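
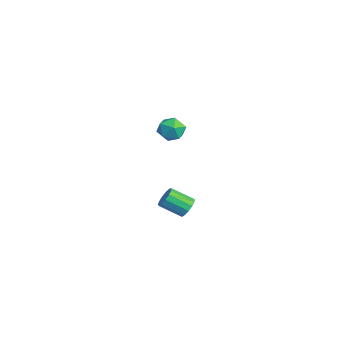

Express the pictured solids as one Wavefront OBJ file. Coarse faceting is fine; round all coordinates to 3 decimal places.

v 4.069 0.886 3.173
v 4.419 0.411 2.603
v 3.081 0.009 3.297
v 3.431 -0.466 2.727
v 3.785 -0.378 3.462
v 4.396 0.164 3.385
v 3.104 0.256 2.515
v 3.715 0.798 2.438
v 3.822 0.021 2.197
v 4.244 -0.37 2.781
v 3.256 0.79 3.119
v 3.678 0.399 3.703
v 1.741 1.667 -4.255
v 1.946 1.957 -3.699
v 1.484 0.843 -2.948
v 1.279 0.553 -3.505
v 1.594 2.067 -3.751
v 1.133 0.953 -3.001
v 1.289 2.05 -3.964
v 0.828 0.936 -3.213
v 1.128 1.912 -4.269
v 0.666 0.798 -3.518
v 1.161 1.695 -4.569
v 0.7 0.582 -3.819
v 1.378 1.47 -4.77
v 0.917 0.356 -4.02
v 1.71 1.307 -4.808
v 1.249 0.193 -4.057
v 2.052 1.259 -4.67
v 1.591 0.145 -3.919
v 2.295 1.34 -4.4
v 1.834 0.226 -3.65
v 2.362 1.524 -4.084
v 1.901 0.411 -3.334
v 2.232 1.755 -3.823
v 1.77 0.641 -3.073
f 1 12 6
f 1 6 2
f 1 2 8
f 1 8 11
f 1 11 12
f 2 6 10
f 6 12 5
f 12 11 3
f 11 8 7
f 8 2 9
f 4 10 5
f 4 5 3
f 4 3 7
f 4 7 9
f 4 9 10
f 5 10 6
f 3 5 12
f 7 3 11
f 9 7 8
f 10 9 2
f 14 13 17
f 14 17 15
f 15 17 18
f 15 18 16
f 17 13 19
f 17 19 18
f 18 19 20
f 18 20 16
f 19 13 21
f 19 21 20
f 20 21 22
f 20 22 16
f 21 13 23
f 21 23 22
f 22 23 24
f 22 24 16
f 23 13 25
f 23 25 24
f 24 25 26
f 24 26 16
f 25 13 27
f 25 27 26
f 26 27 28
f 26 28 16
f 27 13 29
f 27 29 28
f 28 29 30
f 28 30 16
f 29 13 31
f 29 31 30
f 30 31 32
f 30 32 16
f 31 13 33
f 31 33 32
f 32 33 34
f 32 34 16
f 33 13 35
f 33 35 34
f 34 35 36
f 34 36 16
f 35 13 14
f 35 14 36
f 36 14 15
f 36 15 16



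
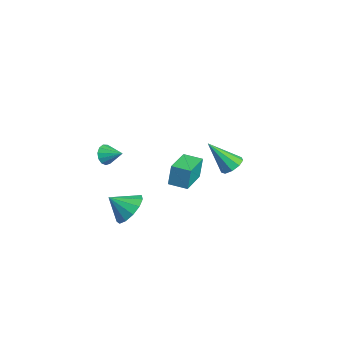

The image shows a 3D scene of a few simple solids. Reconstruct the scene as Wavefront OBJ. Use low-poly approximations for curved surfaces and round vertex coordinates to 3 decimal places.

v 1.358 -1.95 -3.667
v 2.327 -2.044 -3.361
v 1.002 -2.91 -2.833
v 2.085 -1.654 -3.015
v 1.613 -1.358 -2.876
v 1.059 -1.25 -2.988
v 0.601 -1.364 -3.315
v 0.383 -1.664 -3.754
v 0.474 -2.055 -4.165
v 0.847 -2.413 -4.418
v 1.381 -2.623 -4.432
v 1.908 -2.62 -4.204
v 2.261 -2.404 -3.804
v 0.519 -2.89 -0.029
v 0.895 -2.983 -0.513
v 1.221 -2.23 0.389
v 0.691 -2.712 -0.598
v 0.432 -2.498 -0.502
v 0.201 -2.408 -0.256
v 0.071 -2.471 0.062
v 0.083 -2.667 0.351
v 0.234 -2.934 0.519
v 0.475 -3.187 0.513
v 0.73 -3.345 0.335
v 0.918 -3.359 0.041
v 0.98 -3.224 -0.275
v -1.703 4.368 -3.821
v -1.024 4.145 -3.733
v -2.277 3.232 -2.279
v -1.104 4.55 -3.464
v -1.465 4.87 -3.363
v -1.936 4.955 -3.476
v -2.299 4.766 -3.75
v -2.382 4.39 -4.058
v -2.148 4.005 -4.255
v -1.705 3.789 -4.249
v -1.261 3.844 -4.043
v 0.684 0.851 -1.944
v 0.629 1.028 -0.718
v 1.321 1.643 -2.03
v 1.266 1.82 -0.804
v 1.994 -0.18 -1.736
v 1.939 -0.003 -0.51
v 2.631 0.612 -1.822
v 2.576 0.789 -0.596
f 2 1 4
f 2 4 3
f 4 1 5
f 4 5 3
f 5 1 6
f 5 6 3
f 6 1 7
f 6 7 3
f 7 1 8
f 7 8 3
f 8 1 9
f 8 9 3
f 9 1 10
f 9 10 3
f 10 1 11
f 10 11 3
f 11 1 12
f 11 12 3
f 12 1 13
f 12 13 3
f 13 1 2
f 13 2 3
f 15 14 17
f 15 17 16
f 17 14 18
f 17 18 16
f 18 14 19
f 18 19 16
f 19 14 20
f 19 20 16
f 20 14 21
f 20 21 16
f 21 14 22
f 21 22 16
f 22 14 23
f 22 23 16
f 23 14 24
f 23 24 16
f 24 14 25
f 24 25 16
f 25 14 26
f 25 26 16
f 26 14 15
f 26 15 16
f 28 27 30
f 28 30 29
f 30 27 31
f 30 31 29
f 31 27 32
f 31 32 29
f 32 27 33
f 32 33 29
f 33 27 34
f 33 34 29
f 34 27 35
f 34 35 29
f 35 27 36
f 35 36 29
f 36 27 37
f 36 37 29
f 37 27 28
f 37 28 29
f 39 41 38
f 42 39 38
f 38 41 40
f 40 42 38
f 39 45 41
f 43 39 42
f 43 45 39
f 41 45 40
f 44 42 40
f 40 45 44
f 44 43 42
f 45 43 44



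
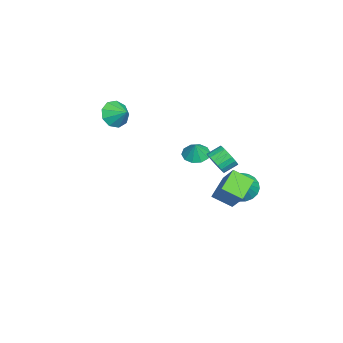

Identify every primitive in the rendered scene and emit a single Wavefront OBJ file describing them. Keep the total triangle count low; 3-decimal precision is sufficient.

v -4.2 -4.088 2.526
v -3.777 -3.785 1.637
v -3.62 -3.232 3.094
v -4.384 -3.444 1.743
v -4.905 -3.404 2.216
v -5.097 -3.683 2.833
v -4.869 -4.153 3.307
v -4.328 -4.591 3.415
v -3.728 -4.795 3.107
v -3.349 -4.667 2.528
v -3.368 -4.269 1.947
v 0.984 2.646 -0.73
v -0.5 3.06 -0.012
v 0.981 3.855 -1.434
v -0.504 4.269 -0.717
v 1.764 3.351 0.477
v 0.279 3.765 1.194
v 1.76 4.56 -0.228
v 0.276 4.974 0.49
v -2.837 2.2 -0.248
v -2.424 1.975 0.472
v -2.911 2.736 0.988
v -3.323 2.96 0.268
v -2.188 2.232 0.316
v -2.674 2.993 0.832
v -2.08 2.483 0.047
v -2.567 3.244 0.563
v -2.123 2.677 -0.279
v -2.609 3.438 0.236
v -2.306 2.777 -0.6
v -2.792 3.538 -0.084
v -2.595 2.763 -0.851
v -3.081 3.524 -0.335
v -2.931 2.637 -0.982
v -3.418 3.398 -0.466
v -3.249 2.424 -0.968
v -3.736 3.185 -0.452
v -3.486 2.167 -0.812
v -3.972 2.928 -0.296
v -3.593 1.916 -0.543
v -4.08 2.677 -0.027
v -3.551 1.722 -0.216
v -4.037 2.483 0.299
v -3.368 1.622 0.104
v -3.854 2.383 0.62
v -3.079 1.636 0.355
v -3.565 2.397 0.871
v -2.742 1.762 0.486
v -3.229 2.523 1.002
v -3.987 3.6 -2.828
v -3.305 3.093 -3.511
v -2.433 3.78 -1.412
v -3.249 3.527 -3.628
v -3.321 3.974 -3.606
v -3.508 4.356 -3.45
v -3.777 4.608 -3.186
v -4.083 4.685 -2.861
v -4.372 4.575 -2.53
v -4.595 4.296 -2.25
v -4.712 3.897 -2.071
v -4.704 3.446 -2.022
v -4.572 3.022 -2.113
v -4.339 2.698 -2.328
v -4.045 2.53 -2.629
v -3.741 2.547 -2.964
v -3.479 2.746 -3.276
v -4.156 0.812 -0.313
v -3.368 0.728 -0.673
v -3.684 0.848 0.713
v -3.481 1.253 -0.639
v -3.851 1.609 -0.481
v -4.338 1.661 -0.259
v -4.755 1.389 -0.058
v -4.944 0.896 0.046
v -4.831 0.371 0.013
v -4.461 0.015 -0.145
v -3.974 -0.037 -0.367
v -3.557 0.235 -0.569
f 2 1 4
f 2 4 3
f 4 1 5
f 4 5 3
f 5 1 6
f 5 6 3
f 6 1 7
f 6 7 3
f 7 1 8
f 7 8 3
f 8 1 9
f 8 9 3
f 9 1 10
f 9 10 3
f 10 1 11
f 10 11 3
f 11 1 2
f 11 2 3
f 13 15 12
f 16 13 12
f 12 15 14
f 14 16 12
f 13 19 15
f 17 13 16
f 17 19 13
f 15 19 14
f 18 16 14
f 14 19 18
f 18 17 16
f 19 17 18
f 21 20 24
f 21 24 22
f 22 24 25
f 22 25 23
f 24 20 26
f 24 26 25
f 25 26 27
f 25 27 23
f 26 20 28
f 26 28 27
f 27 28 29
f 27 29 23
f 28 20 30
f 28 30 29
f 29 30 31
f 29 31 23
f 30 20 32
f 30 32 31
f 31 32 33
f 31 33 23
f 32 20 34
f 32 34 33
f 33 34 35
f 33 35 23
f 34 20 36
f 34 36 35
f 35 36 37
f 35 37 23
f 36 20 38
f 36 38 37
f 37 38 39
f 37 39 23
f 38 20 40
f 38 40 39
f 39 40 41
f 39 41 23
f 40 20 42
f 40 42 41
f 41 42 43
f 41 43 23
f 42 20 44
f 42 44 43
f 43 44 45
f 43 45 23
f 44 20 46
f 44 46 45
f 45 46 47
f 45 47 23
f 46 20 48
f 46 48 47
f 47 48 49
f 47 49 23
f 48 20 21
f 48 21 49
f 49 21 22
f 49 22 23
f 51 50 53
f 51 53 52
f 53 50 54
f 53 54 52
f 54 50 55
f 54 55 52
f 55 50 56
f 55 56 52
f 56 50 57
f 56 57 52
f 57 50 58
f 57 58 52
f 58 50 59
f 58 59 52
f 59 50 60
f 59 60 52
f 60 50 61
f 60 61 52
f 61 50 62
f 61 62 52
f 62 50 63
f 62 63 52
f 63 50 64
f 63 64 52
f 64 50 65
f 64 65 52
f 65 50 66
f 65 66 52
f 66 50 51
f 66 51 52
f 68 67 70
f 68 70 69
f 70 67 71
f 70 71 69
f 71 67 72
f 71 72 69
f 72 67 73
f 72 73 69
f 73 67 74
f 73 74 69
f 74 67 75
f 74 75 69
f 75 67 76
f 75 76 69
f 76 67 77
f 76 77 69
f 77 67 78
f 77 78 69
f 78 67 68
f 78 68 69



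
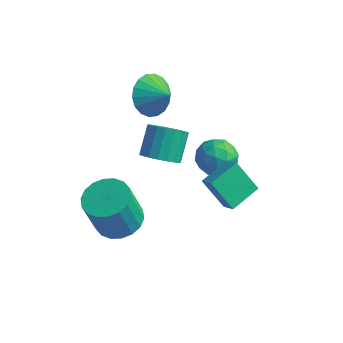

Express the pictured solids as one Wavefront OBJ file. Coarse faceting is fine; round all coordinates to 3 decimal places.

v -0.514 -0.659 2.048
v 0.002 -0.129 1.345
v 0.434 -0.781 2.652
v -0.139 0.193 1.632
v -0.355 0.347 2.001
v -0.601 0.302 2.379
v -0.831 0.066 2.692
v -0.998 -0.314 2.877
v -1.068 -0.762 2.898
v -1.029 -1.189 2.751
v -0.888 -1.512 2.464
v -0.673 -1.666 2.096
v -0.426 -1.62 1.717
v -0.197 -1.384 1.405
v -0.03 -1.005 1.219
v 0.041 -0.557 1.198
v 2.267 0.78 -2.294
v 2.759 0.728 -1.487
v 1.301 -0.288 -1.773
v 1.793 -0.34 -0.966
v 1.29 0.437 -1.165
v 1.888 1.097 -1.487
v 2.172 -0.657 -1.773
v 2.77 0.003 -2.095
v 2.7 -0.16 -1.165
v 2.155 0.516 -0.789
v 1.905 -0.076 -2.471
v 1.36 0.6 -2.095
v 2.598 0.848 -1.936
v 1.462 -0.408 -1.324
v 1.167 0.049 -1.441
v 1.456 0.019 -0.967
v 2.086 1.065 -1.936
v 2.375 1.034 -1.462
v 1.512 0.863 -1.273
v 1.685 -0.594 -1.798
v 1.974 -0.625 -1.324
v 2.604 0.421 -2.293
v 2.893 0.391 -1.819
v 2.548 -0.423 -1.987
v 2.853 0.295 -1.272
v 2.285 -0.332 -0.967
v 2.508 -0.519 -1.441
v 2.859 -0.131 -1.63
v 2.532 0.693 -1.052
v 1.964 0.065 -0.746
v 1.669 0.522 -0.863
v 2.02 0.91 -1.052
v 2.498 0.171 -0.863
v 2.096 0.375 -2.514
v 1.528 -0.253 -2.208
v 2.04 -0.47 -2.208
v 2.391 -0.082 -2.397
v 1.775 0.772 -2.293
v 1.207 0.145 -1.988
v 1.201 0.571 -1.63
v 1.552 0.959 -1.819
v 1.562 0.269 -2.397
v 3.47 -1.689 -2.407
v 2.456 -1.715 -1.183
v 3.861 -0.349 -2.054
v 2.846 -0.375 -0.83
v 4.054 -1.985 -1.93
v 3.039 -2.011 -0.706
v 4.444 -0.645 -1.577
v 3.43 -0.671 -0.353
v 0.663 -1.962 -0.433
v 1.215 -2.354 0.081
v 0.989 -1.349 1.088
v 0.437 -0.958 0.573
v 1.434 -2.113 -0.11
v 1.209 -1.108 0.896
v 1.501 -1.842 -0.366
v 1.276 -0.837 0.641
v 1.402 -1.595 -0.635
v 1.177 -0.59 0.372
v 1.157 -1.421 -0.863
v 0.931 -0.416 0.143
v 0.813 -1.354 -1.007
v 0.588 -0.349 -0.001
v 0.44 -1.407 -1.037
v 0.215 -0.403 -0.031
v 0.111 -1.571 -0.948
v -0.115 -0.566 0.059
v -0.109 -1.812 -0.756
v -0.334 -0.807 0.25
v -0.176 -2.083 -0.501
v -0.401 -1.078 0.506
v -0.077 -2.33 -0.232
v -0.302 -1.325 0.775
v 0.169 -2.504 -0.003
v -0.057 -1.499 1.003
v 0.512 -2.571 0.141
v 0.287 -1.566 1.147
v 0.885 -2.517 0.171
v 0.66 -1.513 1.177
v -0.182 -3.744 -3.456
v 0.848 -3.792 -3.319
v 0.572 -4.304 -1.427
v -0.458 -4.256 -1.564
v 0.75 -3.352 -3.215
v 0.475 -3.864 -1.322
v 0.468 -2.99 -3.158
v 0.193 -3.502 -1.265
v 0.058 -2.777 -3.16
v -0.218 -3.288 -1.267
v -0.401 -2.755 -3.221
v -0.676 -3.267 -1.328
v -0.816 -2.929 -3.328
v -1.091 -3.441 -1.436
v -1.105 -3.265 -3.461
v -1.381 -3.777 -1.569
v -1.212 -3.696 -3.593
v -1.488 -4.208 -1.701
v -1.115 -4.136 -3.698
v -1.39 -4.648 -1.805
v -0.833 -4.498 -3.755
v -1.108 -5.01 -1.862
v -0.422 -4.712 -3.753
v -0.698 -5.223 -1.86
v 0.036 -4.733 -3.692
v -0.239 -5.245 -1.799
v 0.451 -4.559 -3.584
v 0.176 -5.071 -1.692
v 0.741 -4.223 -3.451
v 0.465 -4.735 -1.559
f 2 1 4
f 2 4 3
f 4 1 5
f 4 5 3
f 5 1 6
f 5 6 3
f 6 1 7
f 6 7 3
f 7 1 8
f 7 8 3
f 8 1 9
f 8 9 3
f 9 1 10
f 9 10 3
f 10 1 11
f 10 11 3
f 11 1 12
f 11 12 3
f 12 1 13
f 12 13 3
f 13 1 14
f 13 14 3
f 14 1 15
f 14 15 3
f 15 1 16
f 15 16 3
f 16 1 2
f 16 2 3
f 17 54 33
f 54 28 57
f 33 57 22
f 54 57 33
f 17 33 29
f 33 22 34
f 29 34 18
f 33 34 29
f 17 29 38
f 29 18 39
f 38 39 24
f 29 39 38
f 17 38 50
f 38 24 53
f 50 53 27
f 38 53 50
f 17 50 54
f 50 27 58
f 54 58 28
f 50 58 54
f 18 34 45
f 34 22 48
f 45 48 26
f 34 48 45
f 22 57 35
f 57 28 56
f 35 56 21
f 57 56 35
f 28 58 55
f 58 27 51
f 55 51 19
f 58 51 55
f 27 53 52
f 53 24 40
f 52 40 23
f 53 40 52
f 24 39 44
f 39 18 41
f 44 41 25
f 39 41 44
f 20 46 32
f 46 26 47
f 32 47 21
f 46 47 32
f 20 32 30
f 32 21 31
f 30 31 19
f 32 31 30
f 20 30 37
f 30 19 36
f 37 36 23
f 30 36 37
f 20 37 42
f 37 23 43
f 42 43 25
f 37 43 42
f 20 42 46
f 42 25 49
f 46 49 26
f 42 49 46
f 21 47 35
f 47 26 48
f 35 48 22
f 47 48 35
f 19 31 55
f 31 21 56
f 55 56 28
f 31 56 55
f 23 36 52
f 36 19 51
f 52 51 27
f 36 51 52
f 25 43 44
f 43 23 40
f 44 40 24
f 43 40 44
f 26 49 45
f 49 25 41
f 45 41 18
f 49 41 45
f 60 62 59
f 63 60 59
f 59 62 61
f 61 63 59
f 60 66 62
f 64 60 63
f 64 66 60
f 62 66 61
f 65 63 61
f 61 66 65
f 65 64 63
f 66 64 65
f 68 67 71
f 68 71 69
f 69 71 72
f 69 72 70
f 71 67 73
f 71 73 72
f 72 73 74
f 72 74 70
f 73 67 75
f 73 75 74
f 74 75 76
f 74 76 70
f 75 67 77
f 75 77 76
f 76 77 78
f 76 78 70
f 77 67 79
f 77 79 78
f 78 79 80
f 78 80 70
f 79 67 81
f 79 81 80
f 80 81 82
f 80 82 70
f 81 67 83
f 81 83 82
f 82 83 84
f 82 84 70
f 83 67 85
f 83 85 84
f 84 85 86
f 84 86 70
f 85 67 87
f 85 87 86
f 86 87 88
f 86 88 70
f 87 67 89
f 87 89 88
f 88 89 90
f 88 90 70
f 89 67 91
f 89 91 90
f 90 91 92
f 90 92 70
f 91 67 93
f 91 93 92
f 92 93 94
f 92 94 70
f 93 67 95
f 93 95 94
f 94 95 96
f 94 96 70
f 95 67 68
f 95 68 96
f 96 68 69
f 96 69 70
f 98 97 101
f 98 101 99
f 99 101 102
f 99 102 100
f 101 97 103
f 101 103 102
f 102 103 104
f 102 104 100
f 103 97 105
f 103 105 104
f 104 105 106
f 104 106 100
f 105 97 107
f 105 107 106
f 106 107 108
f 106 108 100
f 107 97 109
f 107 109 108
f 108 109 110
f 108 110 100
f 109 97 111
f 109 111 110
f 110 111 112
f 110 112 100
f 111 97 113
f 111 113 112
f 112 113 114
f 112 114 100
f 113 97 115
f 113 115 114
f 114 115 116
f 114 116 100
f 115 97 117
f 115 117 116
f 116 117 118
f 116 118 100
f 117 97 119
f 117 119 118
f 118 119 120
f 118 120 100
f 119 97 121
f 119 121 120
f 120 121 122
f 120 122 100
f 121 97 123
f 121 123 122
f 122 123 124
f 122 124 100
f 123 97 125
f 123 125 124
f 124 125 126
f 124 126 100
f 125 97 98
f 125 98 126
f 126 98 99
f 126 99 100



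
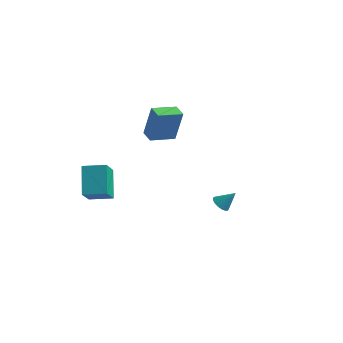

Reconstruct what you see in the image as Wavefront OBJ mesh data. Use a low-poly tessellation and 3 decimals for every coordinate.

v -2.924 1.208 -2.525
v -2.554 1.389 -0.64
v -3.59 1.713 -2.443
v -3.22 1.894 -0.558
v -2.08 2.366 -2.802
v -1.71 2.547 -0.917
v -2.746 2.871 -2.72
v -2.376 3.052 -0.835
v -4.552 -2.267 -3.32
v -4.199 -3.498 -2.083
v -3.41 -1.783 -3.163
v -3.057 -3.013 -1.927
v -3.923 -3.347 -4.573
v -3.57 -4.577 -3.337
v -2.781 -2.862 -4.417
v -2.428 -4.093 -3.18
v 3.203 -2.883 -2.807
v 3.593 -3.171 -2.995
v 3.817 -2.557 -2.033
v 3.62 -2.951 -3.109
v 3.552 -2.716 -3.154
v 3.404 -2.519 -3.119
v 3.21 -2.406 -3.013
v 3.014 -2.401 -2.859
v 2.861 -2.507 -2.694
v 2.787 -2.699 -2.554
v 2.808 -2.933 -2.472
v 2.92 -3.156 -2.467
v 3.096 -3.316 -2.539
v 3.297 -3.377 -2.673
v 3.476 -3.324 -2.838
f 2 4 1
f 5 2 1
f 1 4 3
f 3 5 1
f 2 8 4
f 6 2 5
f 6 8 2
f 4 8 3
f 7 5 3
f 3 8 7
f 7 6 5
f 8 6 7
f 10 12 9
f 13 10 9
f 9 12 11
f 11 13 9
f 10 16 12
f 14 10 13
f 14 16 10
f 12 16 11
f 15 13 11
f 11 16 15
f 15 14 13
f 16 14 15
f 18 17 20
f 18 20 19
f 20 17 21
f 20 21 19
f 21 17 22
f 21 22 19
f 22 17 23
f 22 23 19
f 23 17 24
f 23 24 19
f 24 17 25
f 24 25 19
f 25 17 26
f 25 26 19
f 26 17 27
f 26 27 19
f 27 17 28
f 27 28 19
f 28 17 29
f 28 29 19
f 29 17 30
f 29 30 19
f 30 17 31
f 30 31 19
f 31 17 18
f 31 18 19



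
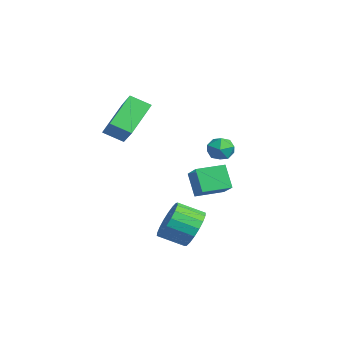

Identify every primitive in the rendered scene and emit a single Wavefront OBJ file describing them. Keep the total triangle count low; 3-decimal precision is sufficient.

v -4.409 -3.846 1.672
v -3.109 -3.749 2.667
v -4.05 -2.897 1.11
v -2.75 -2.8 2.106
v -3.31 -5.04 0.354
v -2.01 -4.943 1.35
v -2.951 -4.091 -0.207
v -1.651 -3.994 0.788
v 1.523 -0.219 1.133
v 2.255 -0.225 0.985
v 1.385 -1.235 0.495
v 2.117 -1.241 0.347
v 1.875 -1.37 1.042
v 1.96 -0.742 1.436
v 1.68 -0.718 0.044
v 1.765 -0.09 0.438
v 2.352 -0.534 0.312
v 2.472 -0.937 0.929
v 1.168 -0.523 0.551
v 1.288 -0.926 1.168
v -3.397 -0.894 -2.751
v -2.05 -0.865 -1.944
v -3.498 0.578 -2.634
v -2.152 0.607 -1.828
v -2.668 -0.747 -3.972
v -1.322 -0.718 -3.166
v -2.77 0.725 -3.856
v -1.423 0.754 -3.049
v 1.991 -1.932 -4.075
v 2.709 -1.756 -3.302
v 2.348 -2.951 -2.692
v 1.629 -3.128 -3.465
v 2.316 -1.549 -3.13
v 1.955 -2.745 -2.521
v 1.859 -1.418 -3.146
v 1.497 -2.614 -2.536
v 1.427 -1.39 -3.345
v 1.066 -2.585 -2.735
v 1.107 -1.468 -3.689
v 0.746 -2.664 -3.079
v 0.962 -1.639 -4.109
v 0.601 -2.834 -3.5
v 1.021 -1.867 -4.523
v 0.66 -3.063 -3.913
v 1.272 -2.109 -4.848
v 0.911 -3.304 -4.238
v 1.665 -2.315 -5.019
v 1.304 -3.511 -4.41
v 2.123 -2.446 -5.004
v 1.761 -3.642 -4.394
v 2.554 -2.475 -4.805
v 2.193 -3.67 -4.195
v 2.874 -2.396 -4.461
v 2.513 -3.592 -3.851
v 3.019 -2.226 -4.04
v 2.658 -3.421 -3.431
v 2.96 -1.997 -3.627
v 2.599 -3.193 -3.017
f 2 4 1
f 5 2 1
f 1 4 3
f 3 5 1
f 2 8 4
f 6 2 5
f 6 8 2
f 4 8 3
f 7 5 3
f 3 8 7
f 7 6 5
f 8 6 7
f 9 20 14
f 9 14 10
f 9 10 16
f 9 16 19
f 9 19 20
f 10 14 18
f 14 20 13
f 20 19 11
f 19 16 15
f 16 10 17
f 12 18 13
f 12 13 11
f 12 11 15
f 12 15 17
f 12 17 18
f 13 18 14
f 11 13 20
f 15 11 19
f 17 15 16
f 18 17 10
f 22 24 21
f 25 22 21
f 21 24 23
f 23 25 21
f 22 28 24
f 26 22 25
f 26 28 22
f 24 28 23
f 27 25 23
f 23 28 27
f 27 26 25
f 28 26 27
f 30 29 33
f 30 33 31
f 31 33 34
f 31 34 32
f 33 29 35
f 33 35 34
f 34 35 36
f 34 36 32
f 35 29 37
f 35 37 36
f 36 37 38
f 36 38 32
f 37 29 39
f 37 39 38
f 38 39 40
f 38 40 32
f 39 29 41
f 39 41 40
f 40 41 42
f 40 42 32
f 41 29 43
f 41 43 42
f 42 43 44
f 42 44 32
f 43 29 45
f 43 45 44
f 44 45 46
f 44 46 32
f 45 29 47
f 45 47 46
f 46 47 48
f 46 48 32
f 47 29 49
f 47 49 48
f 48 49 50
f 48 50 32
f 49 29 51
f 49 51 50
f 50 51 52
f 50 52 32
f 51 29 53
f 51 53 52
f 52 53 54
f 52 54 32
f 53 29 55
f 53 55 54
f 54 55 56
f 54 56 32
f 55 29 57
f 55 57 56
f 56 57 58
f 56 58 32
f 57 29 30
f 57 30 58
f 58 30 31
f 58 31 32



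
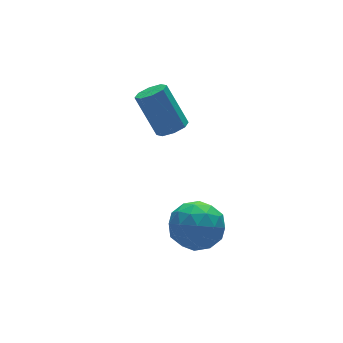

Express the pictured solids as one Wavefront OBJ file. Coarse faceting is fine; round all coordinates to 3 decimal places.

v -0.003 2.405 -0.153
v 0.657 2.716 -0.175
v 0.223 3.766 1.651
v -0.437 3.455 1.673
v 0.27 3.018 -0.44
v -0.164 4.068 1.385
v -0.278 2.961 -0.538
v -0.711 4.011 1.288
v -0.664 2.578 -0.409
v -1.098 3.628 1.416
v -0.663 2.094 -0.131
v -1.097 3.144 1.695
v -0.276 1.792 0.135
v -0.71 2.842 1.96
v 0.271 1.849 0.232
v -0.162 2.899 2.058
v 0.658 2.232 0.104
v 0.224 3.282 1.929
v -0.876 -0.476 -3.137
v -0.025 -1.361 -2.958
v -2.335 -1.799 -2.742
v -1.484 -2.684 -2.563
v -1.585 -1.748 -1.755
v -0.684 -0.931 -1.999
v -1.676 -2.229 -3.701
v -0.775 -1.412 -3.945
v -0.52 -2.445 -3.307
v -0.464 -2.147 -2.103
v -1.896 -1.013 -3.597
v -1.84 -0.715 -2.393
v -0.323 -0.803 -3.082
v -2.037 -2.357 -2.618
v -2.097 -1.807 -2.143
v -1.597 -2.327 -2.037
v -0.71 -0.55 -2.518
v -0.21 -1.07 -2.413
v -1.127 -1.297 -1.706
v -2.15 -2.09 -3.287
v -1.65 -2.61 -3.182
v -0.763 -0.833 -3.663
v -0.263 -1.353 -3.557
v -1.233 -1.863 -3.994
v -0.113 -1.96 -3.182
v -0.97 -2.737 -2.95
v -1.083 -2.47 -3.619
v -0.554 -1.99 -3.762
v -0.08 -1.785 -2.474
v -0.937 -2.562 -2.242
v -0.997 -2.012 -1.767
v -0.467 -1.532 -1.911
v -0.371 -2.422 -2.679
v -1.423 -0.598 -3.458
v -2.28 -1.375 -3.226
v -1.893 -1.628 -3.789
v -1.363 -1.148 -3.933
v -1.39 -0.423 -2.75
v -2.247 -1.2 -2.518
v -1.806 -1.17 -1.938
v -1.277 -0.69 -2.081
v -1.989 -0.738 -3.021
f 2 1 5
f 2 5 3
f 3 5 6
f 3 6 4
f 5 1 7
f 5 7 6
f 6 7 8
f 6 8 4
f 7 1 9
f 7 9 8
f 8 9 10
f 8 10 4
f 9 1 11
f 9 11 10
f 10 11 12
f 10 12 4
f 11 1 13
f 11 13 12
f 12 13 14
f 12 14 4
f 13 1 15
f 13 15 14
f 14 15 16
f 14 16 4
f 15 1 17
f 15 17 16
f 16 17 18
f 16 18 4
f 17 1 2
f 17 2 18
f 18 2 3
f 18 3 4
f 19 56 35
f 56 30 59
f 35 59 24
f 56 59 35
f 19 35 31
f 35 24 36
f 31 36 20
f 35 36 31
f 19 31 40
f 31 20 41
f 40 41 26
f 31 41 40
f 19 40 52
f 40 26 55
f 52 55 29
f 40 55 52
f 19 52 56
f 52 29 60
f 56 60 30
f 52 60 56
f 20 36 47
f 36 24 50
f 47 50 28
f 36 50 47
f 24 59 37
f 59 30 58
f 37 58 23
f 59 58 37
f 30 60 57
f 60 29 53
f 57 53 21
f 60 53 57
f 29 55 54
f 55 26 42
f 54 42 25
f 55 42 54
f 26 41 46
f 41 20 43
f 46 43 27
f 41 43 46
f 22 48 34
f 48 28 49
f 34 49 23
f 48 49 34
f 22 34 32
f 34 23 33
f 32 33 21
f 34 33 32
f 22 32 39
f 32 21 38
f 39 38 25
f 32 38 39
f 22 39 44
f 39 25 45
f 44 45 27
f 39 45 44
f 22 44 48
f 44 27 51
f 48 51 28
f 44 51 48
f 23 49 37
f 49 28 50
f 37 50 24
f 49 50 37
f 21 33 57
f 33 23 58
f 57 58 30
f 33 58 57
f 25 38 54
f 38 21 53
f 54 53 29
f 38 53 54
f 27 45 46
f 45 25 42
f 46 42 26
f 45 42 46
f 28 51 47
f 51 27 43
f 47 43 20
f 51 43 47



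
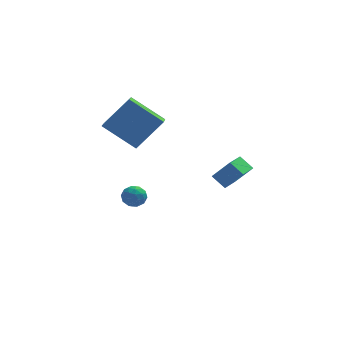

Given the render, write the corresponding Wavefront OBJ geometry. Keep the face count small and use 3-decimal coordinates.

v -2.36 3.281 -4.298
v -1.937 3.296 -3.748
v -2.723 2.264 -3.992
v -2.3 2.279 -3.442
v -2.849 2.703 -3.469
v -2.624 3.332 -3.659
v -2.036 2.228 -4.081
v -1.811 2.857 -4.271
v -1.737 2.645 -3.614
v -2.239 2.938 -3.236
v -2.421 2.622 -4.504
v -2.923 2.915 -4.126
v -2.116 3.378 -4.05
v -2.544 2.182 -3.69
v -2.866 2.432 -3.706
v -2.618 2.44 -3.383
v -2.52 3.399 -3.997
v -2.271 3.408 -3.674
v -2.808 3.059 -3.51
v -2.389 2.152 -4.066
v -2.14 2.161 -3.743
v -2.042 3.12 -4.357
v -1.794 3.128 -4.034
v -1.852 2.501 -4.23
v -1.75 3.004 -3.648
v -1.964 2.406 -3.468
v -1.809 2.376 -3.844
v -1.676 2.746 -3.955
v -2.045 3.176 -3.426
v -2.259 2.578 -3.246
v -2.581 2.828 -3.262
v -2.449 3.198 -3.373
v -1.928 2.794 -3.347
v -2.401 2.982 -4.494
v -2.615 2.384 -4.314
v -2.211 2.362 -4.367
v -2.079 2.732 -4.478
v -2.696 3.154 -4.272
v -2.91 2.556 -4.092
v -2.984 2.814 -3.785
v -2.851 3.184 -3.896
v -2.732 2.766 -4.393
v 1.705 -2.18 -0.4
v 1.123 -1.739 0.16
v 2.297 -1.075 -0.654
v 1.716 -0.634 -0.094
v 2.524 -2.386 0.614
v 1.943 -1.945 1.174
v 3.117 -1.281 0.36
v 2.535 -0.84 0.92
v -3.912 1.371 2.025
v -2.559 1.797 3.559
v -3.773 2.482 1.594
v -2.42 2.908 3.128
v -2.3 0.692 0.792
v -0.947 1.118 2.326
v -2.161 1.803 0.361
v -0.808 2.229 1.895
f 1 38 17
f 38 12 41
f 17 41 6
f 38 41 17
f 1 17 13
f 17 6 18
f 13 18 2
f 17 18 13
f 1 13 22
f 13 2 23
f 22 23 8
f 13 23 22
f 1 22 34
f 22 8 37
f 34 37 11
f 22 37 34
f 1 34 38
f 34 11 42
f 38 42 12
f 34 42 38
f 2 18 29
f 18 6 32
f 29 32 10
f 18 32 29
f 6 41 19
f 41 12 40
f 19 40 5
f 41 40 19
f 12 42 39
f 42 11 35
f 39 35 3
f 42 35 39
f 11 37 36
f 37 8 24
f 36 24 7
f 37 24 36
f 8 23 28
f 23 2 25
f 28 25 9
f 23 25 28
f 4 30 16
f 30 10 31
f 16 31 5
f 30 31 16
f 4 16 14
f 16 5 15
f 14 15 3
f 16 15 14
f 4 14 21
f 14 3 20
f 21 20 7
f 14 20 21
f 4 21 26
f 21 7 27
f 26 27 9
f 21 27 26
f 4 26 30
f 26 9 33
f 30 33 10
f 26 33 30
f 5 31 19
f 31 10 32
f 19 32 6
f 31 32 19
f 3 15 39
f 15 5 40
f 39 40 12
f 15 40 39
f 7 20 36
f 20 3 35
f 36 35 11
f 20 35 36
f 9 27 28
f 27 7 24
f 28 24 8
f 27 24 28
f 10 33 29
f 33 9 25
f 29 25 2
f 33 25 29
f 44 46 43
f 47 44 43
f 43 46 45
f 45 47 43
f 44 50 46
f 48 44 47
f 48 50 44
f 46 50 45
f 49 47 45
f 45 50 49
f 49 48 47
f 50 48 49
f 52 54 51
f 55 52 51
f 51 54 53
f 53 55 51
f 52 58 54
f 56 52 55
f 56 58 52
f 54 58 53
f 57 55 53
f 53 58 57
f 57 56 55
f 58 56 57



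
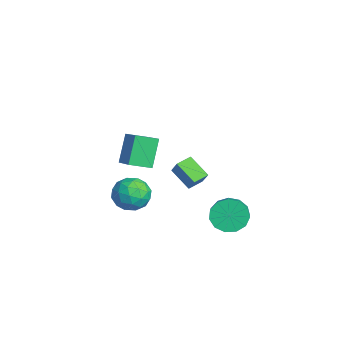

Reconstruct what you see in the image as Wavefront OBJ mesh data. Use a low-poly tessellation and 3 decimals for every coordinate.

v -0.432 -3.84 2.361
v 1.326 -3.752 3.289
v -0.313 -2.734 2.031
v 1.445 -2.646 2.96
v 0.355 -4.354 0.92
v 2.113 -4.266 1.849
v 0.474 -3.248 0.591
v 2.232 -3.16 1.519
v 1.987 0.686 -2.519
v 2.499 1.351 -3.006
v 3.805 0.959 -2.168
v 3.293 0.294 -1.681
v 2.294 1.605 -2.567
v 3.6 1.213 -1.73
v 1.991 1.567 -2.113
v 3.298 1.175 -1.276
v 1.688 1.25 -1.788
v 2.994 0.858 -0.951
v 1.479 0.753 -1.695
v 2.785 0.362 -0.858
v 1.432 0.235 -1.863
v 2.738 -0.156 -1.026
v 1.561 -0.14 -2.239
v 2.867 -0.531 -1.402
v 1.825 -0.252 -2.704
v 3.131 -0.644 -1.867
v 2.141 -0.067 -3.11
v 3.447 -0.459 -2.273
v 2.407 0.357 -3.328
v 3.714 -0.035 -2.491
v 2.541 0.885 -3.289
v 3.847 0.494 -2.452
v -2.852 -0.098 -3.716
v -3.86 -0.748 -2.884
v -3.244 0.718 -3.555
v -4.253 0.068 -2.723
v -2.227 0.032 -2.857
v -3.236 -0.618 -2.025
v -2.62 0.848 -2.696
v -3.628 0.198 -1.864
v -1.293 -2.505 -2.418
v -0.472 -2.874 -2.982
v -1.528 -4.066 -1.738
v -0.707 -4.435 -2.302
v -0.54 -3.752 -1.506
v -0.395 -2.788 -1.926
v -1.605 -4.152 -2.794
v -1.46 -3.188 -3.214
v -0.665 -3.893 -3.214
v -0.007 -3.645 -2.419
v -1.993 -3.295 -2.301
v -1.335 -3.047 -1.506
v -0.862 -2.553 -2.76
v -1.138 -4.387 -1.96
v -1.04 -3.986 -1.493
v -0.557 -4.203 -1.824
v -0.816 -2.502 -2.139
v -0.334 -2.719 -2.471
v -0.374 -3.235 -1.603
v -1.666 -4.221 -2.249
v -1.184 -4.438 -2.581
v -1.443 -2.737 -2.896
v -0.96 -2.954 -3.227
v -1.626 -3.705 -3.117
v -0.493 -3.368 -3.228
v -0.631 -4.286 -2.828
v -1.159 -4.12 -3.117
v -1.074 -3.553 -3.364
v -0.106 -3.223 -2.76
v -0.244 -4.14 -2.36
v -0.146 -3.739 -1.893
v -0.061 -3.172 -2.14
v -0.22 -3.821 -2.896
v -1.756 -2.8 -2.36
v -1.894 -3.717 -1.96
v -1.939 -3.768 -2.58
v -1.854 -3.201 -2.827
v -1.369 -2.654 -1.892
v -1.507 -3.572 -1.492
v -0.926 -3.387 -1.356
v -0.841 -2.82 -1.603
v -1.78 -3.119 -1.824
f 2 4 1
f 5 2 1
f 1 4 3
f 3 5 1
f 2 8 4
f 6 2 5
f 6 8 2
f 4 8 3
f 7 5 3
f 3 8 7
f 7 6 5
f 8 6 7
f 10 9 13
f 10 13 11
f 11 13 14
f 11 14 12
f 13 9 15
f 13 15 14
f 14 15 16
f 14 16 12
f 15 9 17
f 15 17 16
f 16 17 18
f 16 18 12
f 17 9 19
f 17 19 18
f 18 19 20
f 18 20 12
f 19 9 21
f 19 21 20
f 20 21 22
f 20 22 12
f 21 9 23
f 21 23 22
f 22 23 24
f 22 24 12
f 23 9 25
f 23 25 24
f 24 25 26
f 24 26 12
f 25 9 27
f 25 27 26
f 26 27 28
f 26 28 12
f 27 9 29
f 27 29 28
f 28 29 30
f 28 30 12
f 29 9 31
f 29 31 30
f 30 31 32
f 30 32 12
f 31 9 10
f 31 10 32
f 32 10 11
f 32 11 12
f 34 36 33
f 37 34 33
f 33 36 35
f 35 37 33
f 34 40 36
f 38 34 37
f 38 40 34
f 36 40 35
f 39 37 35
f 35 40 39
f 39 38 37
f 40 38 39
f 41 78 57
f 78 52 81
f 57 81 46
f 78 81 57
f 41 57 53
f 57 46 58
f 53 58 42
f 57 58 53
f 41 53 62
f 53 42 63
f 62 63 48
f 53 63 62
f 41 62 74
f 62 48 77
f 74 77 51
f 62 77 74
f 41 74 78
f 74 51 82
f 78 82 52
f 74 82 78
f 42 58 69
f 58 46 72
f 69 72 50
f 58 72 69
f 46 81 59
f 81 52 80
f 59 80 45
f 81 80 59
f 52 82 79
f 82 51 75
f 79 75 43
f 82 75 79
f 51 77 76
f 77 48 64
f 76 64 47
f 77 64 76
f 48 63 68
f 63 42 65
f 68 65 49
f 63 65 68
f 44 70 56
f 70 50 71
f 56 71 45
f 70 71 56
f 44 56 54
f 56 45 55
f 54 55 43
f 56 55 54
f 44 54 61
f 54 43 60
f 61 60 47
f 54 60 61
f 44 61 66
f 61 47 67
f 66 67 49
f 61 67 66
f 44 66 70
f 66 49 73
f 70 73 50
f 66 73 70
f 45 71 59
f 71 50 72
f 59 72 46
f 71 72 59
f 43 55 79
f 55 45 80
f 79 80 52
f 55 80 79
f 47 60 76
f 60 43 75
f 76 75 51
f 60 75 76
f 49 67 68
f 67 47 64
f 68 64 48
f 67 64 68
f 50 73 69
f 73 49 65
f 69 65 42
f 73 65 69



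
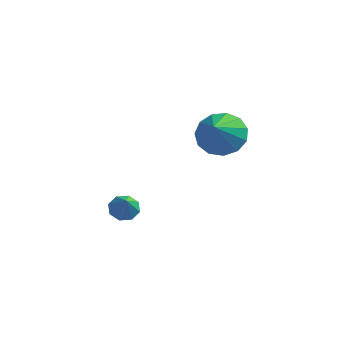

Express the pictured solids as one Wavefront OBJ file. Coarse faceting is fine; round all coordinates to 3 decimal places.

v 0.018 -0.874 -3.201
v 0.63 -0.768 -3.356
v 0.362 -1.506 -2.279
v 0.451 -0.425 -3.055
v 0.018 -0.346 -2.839
v -0.414 -0.576 -2.836
v -0.593 -0.98 -3.047
v -0.414 -1.322 -3.348
v 0.019 -1.402 -3.563
v 0.451 -1.172 -3.567
v 3.839 -0.591 1.672
v 4.851 -0.65 1.555
v 3.901 -1.749 2.788
v 4.758 -0.259 1.965
v 4.373 0.027 2.283
v 3.819 0.116 2.406
v 3.271 -0.019 2.297
v 2.904 -0.336 1.988
v 2.833 -0.733 1.58
v 3.082 -1.086 1.2
v 3.571 -1.281 0.97
v 4.146 -1.258 0.963
v 4.622 -1.022 1.181
f 2 1 4
f 2 4 3
f 4 1 5
f 4 5 3
f 5 1 6
f 5 6 3
f 6 1 7
f 6 7 3
f 7 1 8
f 7 8 3
f 8 1 9
f 8 9 3
f 9 1 10
f 9 10 3
f 10 1 2
f 10 2 3
f 12 11 14
f 12 14 13
f 14 11 15
f 14 15 13
f 15 11 16
f 15 16 13
f 16 11 17
f 16 17 13
f 17 11 18
f 17 18 13
f 18 11 19
f 18 19 13
f 19 11 20
f 19 20 13
f 20 11 21
f 20 21 13
f 21 11 22
f 21 22 13
f 22 11 23
f 22 23 13
f 23 11 12
f 23 12 13



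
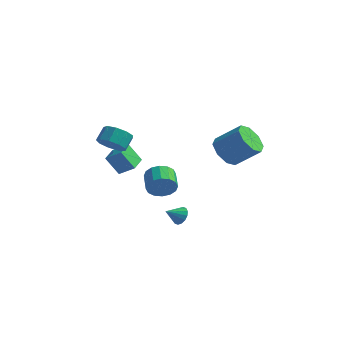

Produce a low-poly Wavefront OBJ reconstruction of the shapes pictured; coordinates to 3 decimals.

v -0.121 -0.539 -1.419
v 0.355 -0.519 -0.644
v -0.302 0.5 -0.266
v -0.779 0.479 -1.041
v 0.599 -0.25 -0.944
v -0.058 0.769 -0.567
v 0.65 -0.059 -1.372
v -0.007 0.96 -0.994
v 0.494 0.003 -1.812
v -0.163 1.022 -1.434
v 0.174 -0.08 -2.147
v -0.484 0.939 -1.769
v -0.226 -0.286 -2.286
v -0.884 0.733 -1.909
v -0.598 -0.56 -2.194
v -1.255 0.459 -1.816
v -0.842 -0.829 -1.893
v -1.499 0.19 -1.516
v -0.893 -1.02 -1.466
v -1.55 -0.001 -1.088
v -0.737 -1.082 -1.026
v -1.394 -0.063 -0.648
v -0.416 -0.999 -0.691
v -1.074 0.02 -0.313
v -0.016 -0.793 -0.551
v -0.674 0.226 -0.174
v -2.569 -1.927 2.064
v -1.651 -1.94 2.002
v -1.593 -1.166 2.693
v -2.511 -1.153 2.756
v -1.89 -1.542 1.576
v -1.832 -0.768 2.268
v -2.447 -1.325 1.38
v -2.389 -0.55 2.071
v -3.061 -1.389 1.503
v -3.003 -0.615 2.195
v -3.444 -1.705 1.889
v -3.386 -0.931 2.581
v -3.418 -2.125 2.357
v -3.36 -1.351 3.049
v -2.995 -2.452 2.688
v -2.937 -1.678 3.38
v -2.372 -2.534 2.727
v -2.314 -1.76 3.419
v -1.841 -2.332 2.456
v -1.784 -1.557 3.148
v -3.098 -0.128 -1.257
v -3.87 -0.315 -0.08
v -3.294 1.094 -1.192
v -4.066 0.908 -0.015
v -2.134 -0.008 -0.605
v -2.906 -0.194 0.572
v -2.33 1.215 -0.54
v -3.102 1.028 0.637
v 1.755 -1.923 -2.521
v 2.25 -2.329 -2.521
v 1.185 -2.617 -1.959
v 2.291 -2.144 -2.25
v 2.189 -1.899 -2.052
v 1.971 -1.661 -1.979
v 1.695 -1.492 -2.052
v 1.435 -1.44 -2.25
v 1.261 -1.517 -2.521
v 1.219 -1.702 -2.793
v 1.321 -1.947 -2.991
v 1.539 -2.186 -3.064
v 1.815 -2.354 -2.991
v 2.075 -2.406 -2.793
v 3.199 0.703 1.665
v 3.922 0.489 0.892
v 5.325 0.863 2.103
v 4.601 1.077 2.875
v 3.699 1.285 0.905
v 5.102 1.658 2.115
v 3.183 1.74 1.363
v 4.586 2.114 2.573
v 2.676 1.588 1.997
v 4.079 1.962 3.208
v 2.475 0.917 2.437
v 3.878 1.291 3.648
v 2.698 0.122 2.425
v 4.101 0.495 3.635
v 3.214 -0.334 1.967
v 4.617 0.04 3.177
v 3.721 -0.182 1.332
v 5.124 0.192 2.543
f 2 1 5
f 2 5 3
f 3 5 6
f 3 6 4
f 5 1 7
f 5 7 6
f 6 7 8
f 6 8 4
f 7 1 9
f 7 9 8
f 8 9 10
f 8 10 4
f 9 1 11
f 9 11 10
f 10 11 12
f 10 12 4
f 11 1 13
f 11 13 12
f 12 13 14
f 12 14 4
f 13 1 15
f 13 15 14
f 14 15 16
f 14 16 4
f 15 1 17
f 15 17 16
f 16 17 18
f 16 18 4
f 17 1 19
f 17 19 18
f 18 19 20
f 18 20 4
f 19 1 21
f 19 21 20
f 20 21 22
f 20 22 4
f 21 1 23
f 21 23 22
f 22 23 24
f 22 24 4
f 23 1 25
f 23 25 24
f 24 25 26
f 24 26 4
f 25 1 2
f 25 2 26
f 26 2 3
f 26 3 4
f 28 27 31
f 28 31 29
f 29 31 32
f 29 32 30
f 31 27 33
f 31 33 32
f 32 33 34
f 32 34 30
f 33 27 35
f 33 35 34
f 34 35 36
f 34 36 30
f 35 27 37
f 35 37 36
f 36 37 38
f 36 38 30
f 37 27 39
f 37 39 38
f 38 39 40
f 38 40 30
f 39 27 41
f 39 41 40
f 40 41 42
f 40 42 30
f 41 27 43
f 41 43 42
f 42 43 44
f 42 44 30
f 43 27 45
f 43 45 44
f 44 45 46
f 44 46 30
f 45 27 28
f 45 28 46
f 46 28 29
f 46 29 30
f 48 50 47
f 51 48 47
f 47 50 49
f 49 51 47
f 48 54 50
f 52 48 51
f 52 54 48
f 50 54 49
f 53 51 49
f 49 54 53
f 53 52 51
f 54 52 53
f 56 55 58
f 56 58 57
f 58 55 59
f 58 59 57
f 59 55 60
f 59 60 57
f 60 55 61
f 60 61 57
f 61 55 62
f 61 62 57
f 62 55 63
f 62 63 57
f 63 55 64
f 63 64 57
f 64 55 65
f 64 65 57
f 65 55 66
f 65 66 57
f 66 55 67
f 66 67 57
f 67 55 68
f 67 68 57
f 68 55 56
f 68 56 57
f 70 69 73
f 70 73 71
f 71 73 74
f 71 74 72
f 73 69 75
f 73 75 74
f 74 75 76
f 74 76 72
f 75 69 77
f 75 77 76
f 76 77 78
f 76 78 72
f 77 69 79
f 77 79 78
f 78 79 80
f 78 80 72
f 79 69 81
f 79 81 80
f 80 81 82
f 80 82 72
f 81 69 83
f 81 83 82
f 82 83 84
f 82 84 72
f 83 69 85
f 83 85 84
f 84 85 86
f 84 86 72
f 85 69 70
f 85 70 86
f 86 70 71
f 86 71 72



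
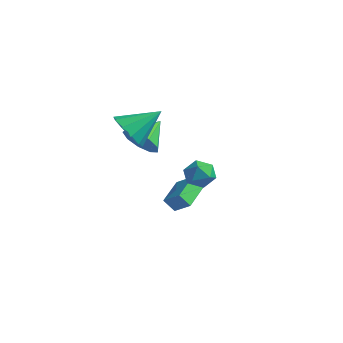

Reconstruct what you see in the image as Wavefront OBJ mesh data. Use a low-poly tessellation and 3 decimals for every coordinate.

v 1.859 -2.135 0.579
v 2.448 -1.994 0.042
v 2.732 -2.666 1.398
v 3.321 -2.525 0.861
v 2.965 -1.906 1.242
v 2.425 -1.578 0.736
v 2.755 -3.082 0.704
v 2.215 -2.754 0.198
v 3.002 -2.58 0.119
v 3.132 -1.853 0.452
v 2.048 -2.807 0.988
v 2.178 -2.08 1.321
v -1.017 -2.062 1.385
v -0.26 -1.766 0.801
v -0.963 -0.718 2.135
v -0.857 -1.585 0.52
v -1.529 -1.627 0.644
v -1.961 -1.873 1.114
v -1.951 -2.207 1.711
v -1.504 -2.473 2.155
v -0.829 -2.547 2.239
v -0.242 -2.393 1.923
v -0.017 -2.085 1.355
v -0.475 -3.549 2.835
v 0.285 -3.464 2.116
v 0.375 -2.271 3.885
v -0.178 -3.034 1.969
v -0.755 -2.801 2.152
v -1.225 -2.854 2.597
v -1.409 -3.171 3.132
v -1.236 -3.633 3.553
v -0.772 -4.063 3.7
v -0.195 -4.296 3.517
v 0.275 -4.244 3.072
v 0.458 -3.926 2.537
v -0.217 -0.62 -3.627
v -0.664 -0.892 -2.97
v -0.686 0.929 -3.306
v -1.133 0.657 -2.648
v 0.613 -0.497 -3.012
v 0.166 -0.769 -2.354
v 0.144 1.052 -2.69
v -0.303 0.78 -2.033
f 1 12 6
f 1 6 2
f 1 2 8
f 1 8 11
f 1 11 12
f 2 6 10
f 6 12 5
f 12 11 3
f 11 8 7
f 8 2 9
f 4 10 5
f 4 5 3
f 4 3 7
f 4 7 9
f 4 9 10
f 5 10 6
f 3 5 12
f 7 3 11
f 9 7 8
f 10 9 2
f 14 13 16
f 14 16 15
f 16 13 17
f 16 17 15
f 17 13 18
f 17 18 15
f 18 13 19
f 18 19 15
f 19 13 20
f 19 20 15
f 20 13 21
f 20 21 15
f 21 13 22
f 21 22 15
f 22 13 23
f 22 23 15
f 23 13 14
f 23 14 15
f 25 24 27
f 25 27 26
f 27 24 28
f 27 28 26
f 28 24 29
f 28 29 26
f 29 24 30
f 29 30 26
f 30 24 31
f 30 31 26
f 31 24 32
f 31 32 26
f 32 24 33
f 32 33 26
f 33 24 34
f 33 34 26
f 34 24 35
f 34 35 26
f 35 24 25
f 35 25 26
f 37 39 36
f 40 37 36
f 36 39 38
f 38 40 36
f 37 43 39
f 41 37 40
f 41 43 37
f 39 43 38
f 42 40 38
f 38 43 42
f 42 41 40
f 43 41 42



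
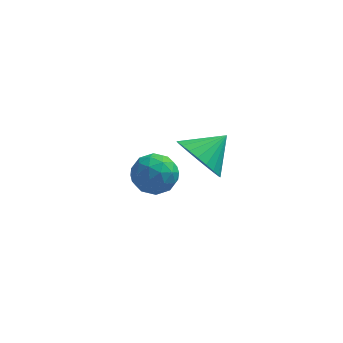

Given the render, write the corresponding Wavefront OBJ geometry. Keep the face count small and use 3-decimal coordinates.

v -0.115 -2.351 2.558
v 0.551 -2.494 1.853
v 0.755 -1.669 3.242
v 0.388 -2.169 1.737
v 0.148 -1.871 1.745
v -0.132 -1.646 1.877
v -0.409 -1.529 2.113
v -0.641 -1.536 2.416
v -0.794 -1.668 2.741
v -0.843 -1.904 3.038
v -0.781 -2.207 3.262
v -0.618 -2.533 3.379
v -0.378 -2.831 3.371
v -0.099 -3.055 3.239
v 0.179 -3.173 3.003
v 0.411 -3.165 2.7
v 0.564 -3.033 2.375
v 0.613 -2.798 2.077
v -2.059 1.741 -1.933
v -1.283 1.285 -2.018
v -2.337 1.035 -0.682
v -1.561 0.579 -0.767
v -1.547 1.466 -0.59
v -1.376 1.902 -1.364
v -2.244 0.418 -1.336
v -2.073 0.854 -2.11
v -1.397 0.467 -1.649
v -0.967 1.115 -1.188
v -2.653 1.205 -1.512
v -2.223 1.853 -1.051
v -1.647 1.575 -2.085
v -1.973 0.745 -0.615
v -1.965 1.266 -0.511
v -1.509 0.998 -0.561
v -1.701 1.938 -1.701
v -1.245 1.67 -1.751
v -1.4 1.776 -0.911
v -2.375 0.65 -0.949
v -1.919 0.382 -0.999
v -2.111 1.322 -2.139
v -1.655 1.054 -2.189
v -2.22 0.544 -1.789
v -1.258 0.826 -1.919
v -1.421 0.411 -1.183
v -1.823 0.317 -1.518
v -1.722 0.573 -1.972
v -1.004 1.207 -1.647
v -1.168 0.792 -0.912
v -1.16 1.313 -0.808
v -1.059 1.57 -1.263
v -1.072 0.726 -1.431
v -2.452 1.528 -1.788
v -2.616 1.113 -1.053
v -2.561 0.75 -1.437
v -2.46 1.007 -1.892
v -2.199 1.909 -1.517
v -2.362 1.494 -0.781
v -1.898 1.747 -0.728
v -1.797 2.003 -1.182
v -2.548 1.594 -1.269
f 2 1 4
f 2 4 3
f 4 1 5
f 4 5 3
f 5 1 6
f 5 6 3
f 6 1 7
f 6 7 3
f 7 1 8
f 7 8 3
f 8 1 9
f 8 9 3
f 9 1 10
f 9 10 3
f 10 1 11
f 10 11 3
f 11 1 12
f 11 12 3
f 12 1 13
f 12 13 3
f 13 1 14
f 13 14 3
f 14 1 15
f 14 15 3
f 15 1 16
f 15 16 3
f 16 1 17
f 16 17 3
f 17 1 18
f 17 18 3
f 18 1 2
f 18 2 3
f 19 56 35
f 56 30 59
f 35 59 24
f 56 59 35
f 19 35 31
f 35 24 36
f 31 36 20
f 35 36 31
f 19 31 40
f 31 20 41
f 40 41 26
f 31 41 40
f 19 40 52
f 40 26 55
f 52 55 29
f 40 55 52
f 19 52 56
f 52 29 60
f 56 60 30
f 52 60 56
f 20 36 47
f 36 24 50
f 47 50 28
f 36 50 47
f 24 59 37
f 59 30 58
f 37 58 23
f 59 58 37
f 30 60 57
f 60 29 53
f 57 53 21
f 60 53 57
f 29 55 54
f 55 26 42
f 54 42 25
f 55 42 54
f 26 41 46
f 41 20 43
f 46 43 27
f 41 43 46
f 22 48 34
f 48 28 49
f 34 49 23
f 48 49 34
f 22 34 32
f 34 23 33
f 32 33 21
f 34 33 32
f 22 32 39
f 32 21 38
f 39 38 25
f 32 38 39
f 22 39 44
f 39 25 45
f 44 45 27
f 39 45 44
f 22 44 48
f 44 27 51
f 48 51 28
f 44 51 48
f 23 49 37
f 49 28 50
f 37 50 24
f 49 50 37
f 21 33 57
f 33 23 58
f 57 58 30
f 33 58 57
f 25 38 54
f 38 21 53
f 54 53 29
f 38 53 54
f 27 45 46
f 45 25 42
f 46 42 26
f 45 42 46
f 28 51 47
f 51 27 43
f 47 43 20
f 51 43 47



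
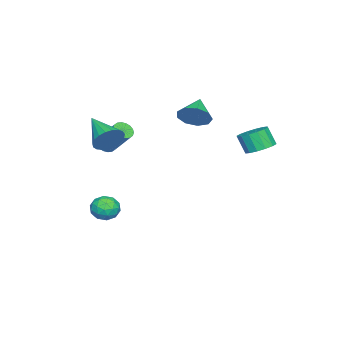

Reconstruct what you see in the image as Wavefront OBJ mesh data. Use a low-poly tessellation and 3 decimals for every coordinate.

v -2.49 3.869 0.303
v -1.573 3.554 0.272
v -1.733 2.976 1.426
v -2.65 3.291 1.457
v -1.549 4.001 0.5
v -1.709 3.423 1.653
v -1.778 4.413 0.675
v -1.937 3.834 1.828
v -2.197 4.679 0.75
v -2.357 4.1 1.903
v -2.695 4.728 0.706
v -2.854 4.149 1.859
v -3.137 4.547 0.554
v -3.297 3.968 1.707
v -3.407 4.184 0.334
v -3.567 3.606 1.488
v -3.431 3.737 0.107
v -3.591 3.159 1.26
v -3.203 3.326 -0.068
v -3.362 2.747 1.085
v -2.783 3.06 -0.143
v -2.943 2.481 1.01
v -2.286 3.011 -0.099
v -2.445 2.432 1.054
v -1.843 3.192 0.053
v -2.003 2.613 1.206
v 1.048 -4.116 0.76
v 1.465 -3.809 0.367
v 1.949 -2.497 1.907
v 1.532 -2.804 2.3
v 1.218 -3.666 0.323
v 1.701 -2.354 1.863
v 0.937 -3.612 0.366
v 1.42 -2.3 1.905
v 0.678 -3.658 0.486
v 1.161 -2.346 2.026
v 0.492 -3.795 0.661
v 0.976 -2.482 2.2
v 0.417 -3.995 0.855
v 0.9 -2.683 2.395
v 0.466 -4.219 1.031
v 0.95 -2.907 2.571
v 0.631 -4.423 1.153
v 1.115 -3.111 2.693
v 0.879 -4.566 1.197
v 1.362 -3.254 2.737
v 1.16 -4.62 1.155
v 1.643 -3.308 2.694
v 1.419 -4.574 1.034
v 1.902 -3.262 2.574
v 1.604 -4.438 0.86
v 2.088 -3.125 2.399
v 1.68 -4.237 0.665
v 2.163 -2.925 2.205
v 1.63 -4.013 0.489
v 2.114 -2.701 2.029
v 1.826 -3.096 -4.182
v 2.349 -2.797 -3.48
v 2.251 -4.503 -3.9
v 2.774 -4.204 -3.198
v 1.851 -4.166 -3.136
v 1.589 -3.296 -3.311
v 3.011 -4.004 -4.069
v 2.749 -3.134 -4.244
v 3.081 -3.358 -3.41
v 2.365 -3.459 -2.834
v 2.235 -3.841 -4.546
v 1.519 -3.942 -3.97
v 2.05 -2.823 -3.856
v 2.55 -4.477 -3.524
v 2.007 -4.455 -3.488
v 2.315 -4.279 -3.075
v 1.603 -3.116 -3.757
v 1.911 -2.941 -3.344
v 1.618 -3.746 -3.142
v 2.689 -4.359 -4.036
v 2.997 -4.184 -3.623
v 2.285 -3.021 -4.305
v 2.593 -2.845 -3.892
v 2.982 -3.554 -4.238
v 2.788 -2.977 -3.402
v 3.038 -3.804 -3.236
v 3.177 -3.686 -3.748
v 3.023 -3.175 -3.851
v 2.367 -3.036 -3.063
v 2.617 -3.863 -2.897
v 2.074 -3.841 -2.861
v 1.92 -3.33 -2.964
v 2.797 -3.366 -3.022
v 1.983 -3.437 -4.483
v 2.233 -4.264 -4.317
v 2.68 -3.97 -4.416
v 2.526 -3.459 -4.519
v 1.562 -3.496 -4.144
v 1.812 -4.323 -3.978
v 1.577 -4.125 -3.529
v 1.423 -3.614 -3.632
v 1.803 -3.934 -4.358
v 4.451 -2.404 2.86
v 5.187 -2.631 3.449
v 3.249 -3.956 3.76
v 4.989 -2.354 3.665
v 4.699 -2.084 3.741
v 4.366 -1.87 3.665
v 4.047 -1.749 3.45
v 3.798 -1.74 3.133
v 3.662 -1.846 2.768
v 3.663 -2.049 2.419
v 3.799 -2.313 2.147
v 4.048 -2.593 1.997
v 4.367 -2.84 1.997
v 4.701 -3.011 2.146
v 4.991 -3.078 2.418
v 5.188 -3.028 2.767
v 5.257 -2.87 3.131
v -2 0.025 2.361
v -1.477 -0.335 3.209
v -3.44 -0.185 3.159
v -1.557 0.384 3.254
v -1.844 0.935 2.881
v -2.205 1.061 2.265
v -2.469 0.702 1.693
v -2.514 0.026 1.434
v -2.319 -0.65 1.608
v -1.974 -1.01 2.135
v -1.641 -0.886 2.767
f 2 1 5
f 2 5 3
f 3 5 6
f 3 6 4
f 5 1 7
f 5 7 6
f 6 7 8
f 6 8 4
f 7 1 9
f 7 9 8
f 8 9 10
f 8 10 4
f 9 1 11
f 9 11 10
f 10 11 12
f 10 12 4
f 11 1 13
f 11 13 12
f 12 13 14
f 12 14 4
f 13 1 15
f 13 15 14
f 14 15 16
f 14 16 4
f 15 1 17
f 15 17 16
f 16 17 18
f 16 18 4
f 17 1 19
f 17 19 18
f 18 19 20
f 18 20 4
f 19 1 21
f 19 21 20
f 20 21 22
f 20 22 4
f 21 1 23
f 21 23 22
f 22 23 24
f 22 24 4
f 23 1 25
f 23 25 24
f 24 25 26
f 24 26 4
f 25 1 2
f 25 2 26
f 26 2 3
f 26 3 4
f 28 27 31
f 28 31 29
f 29 31 32
f 29 32 30
f 31 27 33
f 31 33 32
f 32 33 34
f 32 34 30
f 33 27 35
f 33 35 34
f 34 35 36
f 34 36 30
f 35 27 37
f 35 37 36
f 36 37 38
f 36 38 30
f 37 27 39
f 37 39 38
f 38 39 40
f 38 40 30
f 39 27 41
f 39 41 40
f 40 41 42
f 40 42 30
f 41 27 43
f 41 43 42
f 42 43 44
f 42 44 30
f 43 27 45
f 43 45 44
f 44 45 46
f 44 46 30
f 45 27 47
f 45 47 46
f 46 47 48
f 46 48 30
f 47 27 49
f 47 49 48
f 48 49 50
f 48 50 30
f 49 27 51
f 49 51 50
f 50 51 52
f 50 52 30
f 51 27 53
f 51 53 52
f 52 53 54
f 52 54 30
f 53 27 55
f 53 55 54
f 54 55 56
f 54 56 30
f 55 27 28
f 55 28 56
f 56 28 29
f 56 29 30
f 57 94 73
f 94 68 97
f 73 97 62
f 94 97 73
f 57 73 69
f 73 62 74
f 69 74 58
f 73 74 69
f 57 69 78
f 69 58 79
f 78 79 64
f 69 79 78
f 57 78 90
f 78 64 93
f 90 93 67
f 78 93 90
f 57 90 94
f 90 67 98
f 94 98 68
f 90 98 94
f 58 74 85
f 74 62 88
f 85 88 66
f 74 88 85
f 62 97 75
f 97 68 96
f 75 96 61
f 97 96 75
f 68 98 95
f 98 67 91
f 95 91 59
f 98 91 95
f 67 93 92
f 93 64 80
f 92 80 63
f 93 80 92
f 64 79 84
f 79 58 81
f 84 81 65
f 79 81 84
f 60 86 72
f 86 66 87
f 72 87 61
f 86 87 72
f 60 72 70
f 72 61 71
f 70 71 59
f 72 71 70
f 60 70 77
f 70 59 76
f 77 76 63
f 70 76 77
f 60 77 82
f 77 63 83
f 82 83 65
f 77 83 82
f 60 82 86
f 82 65 89
f 86 89 66
f 82 89 86
f 61 87 75
f 87 66 88
f 75 88 62
f 87 88 75
f 59 71 95
f 71 61 96
f 95 96 68
f 71 96 95
f 63 76 92
f 76 59 91
f 92 91 67
f 76 91 92
f 65 83 84
f 83 63 80
f 84 80 64
f 83 80 84
f 66 89 85
f 89 65 81
f 85 81 58
f 89 81 85
f 100 99 102
f 100 102 101
f 102 99 103
f 102 103 101
f 103 99 104
f 103 104 101
f 104 99 105
f 104 105 101
f 105 99 106
f 105 106 101
f 106 99 107
f 106 107 101
f 107 99 108
f 107 108 101
f 108 99 109
f 108 109 101
f 109 99 110
f 109 110 101
f 110 99 111
f 110 111 101
f 111 99 112
f 111 112 101
f 112 99 113
f 112 113 101
f 113 99 114
f 113 114 101
f 114 99 115
f 114 115 101
f 115 99 100
f 115 100 101
f 117 116 119
f 117 119 118
f 119 116 120
f 119 120 118
f 120 116 121
f 120 121 118
f 121 116 122
f 121 122 118
f 122 116 123
f 122 123 118
f 123 116 124
f 123 124 118
f 124 116 125
f 124 125 118
f 125 116 126
f 125 126 118
f 126 116 117
f 126 117 118



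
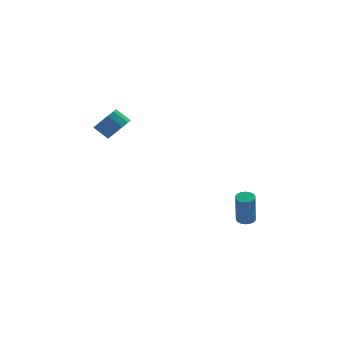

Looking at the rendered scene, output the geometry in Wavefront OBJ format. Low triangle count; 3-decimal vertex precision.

v 3.544 -1.578 -4.89
v 4.034 -1.849 -4.917
v 3.865 -2.352 -2.916
v 3.376 -2.082 -2.89
v 4.102 -1.618 -4.853
v 3.933 -2.121 -2.853
v 4.059 -1.379 -4.797
v 3.891 -1.882 -2.796
v 3.915 -1.179 -4.759
v 3.746 -1.683 -2.758
v 3.697 -1.059 -4.747
v 3.528 -1.562 -2.746
v 3.449 -1.041 -4.763
v 3.28 -1.545 -2.763
v 3.22 -1.13 -4.805
v 3.051 -1.634 -2.804
v 3.055 -1.308 -4.864
v 2.886 -1.811 -2.863
v 2.987 -1.539 -4.927
v 2.818 -2.042 -2.927
v 3.029 -1.778 -4.984
v 2.861 -2.281 -2.983
v 3.174 -1.977 -5.022
v 3.005 -2.481 -3.021
v 3.392 -2.098 -5.034
v 3.223 -2.601 -3.033
v 3.64 -2.115 -5.017
v 3.471 -2.619 -3.017
v 3.869 -2.026 -4.976
v 3.7 -2.53 -2.975
v -3.543 -1.679 2.782
v -3.143 -2.089 3.45
v -3.857 -1.651 4.146
v -4.257 -1.241 3.478
v -2.919 -1.649 3.402
v -3.634 -1.211 4.099
v -2.894 -1.218 3.158
v -3.609 -0.78 3.854
v -3.074 -0.934 2.794
v -3.789 -0.496 3.49
v -3.404 -0.886 2.426
v -4.118 -0.448 3.123
v -3.777 -1.09 2.171
v -4.492 -0.652 2.868
v -4.076 -1.481 2.11
v -4.791 -1.043 2.807
v -4.206 -1.935 2.262
v -4.92 -1.497 2.959
v -4.125 -2.307 2.579
v -4.839 -1.869 3.276
v -3.859 -2.48 2.961
v -4.574 -2.042 3.657
v -3.493 -2.399 3.285
v -4.208 -1.961 3.982
f 2 1 5
f 2 5 3
f 3 5 6
f 3 6 4
f 5 1 7
f 5 7 6
f 6 7 8
f 6 8 4
f 7 1 9
f 7 9 8
f 8 9 10
f 8 10 4
f 9 1 11
f 9 11 10
f 10 11 12
f 10 12 4
f 11 1 13
f 11 13 12
f 12 13 14
f 12 14 4
f 13 1 15
f 13 15 14
f 14 15 16
f 14 16 4
f 15 1 17
f 15 17 16
f 16 17 18
f 16 18 4
f 17 1 19
f 17 19 18
f 18 19 20
f 18 20 4
f 19 1 21
f 19 21 20
f 20 21 22
f 20 22 4
f 21 1 23
f 21 23 22
f 22 23 24
f 22 24 4
f 23 1 25
f 23 25 24
f 24 25 26
f 24 26 4
f 25 1 27
f 25 27 26
f 26 27 28
f 26 28 4
f 27 1 29
f 27 29 28
f 28 29 30
f 28 30 4
f 29 1 2
f 29 2 30
f 30 2 3
f 30 3 4
f 32 31 35
f 32 35 33
f 33 35 36
f 33 36 34
f 35 31 37
f 35 37 36
f 36 37 38
f 36 38 34
f 37 31 39
f 37 39 38
f 38 39 40
f 38 40 34
f 39 31 41
f 39 41 40
f 40 41 42
f 40 42 34
f 41 31 43
f 41 43 42
f 42 43 44
f 42 44 34
f 43 31 45
f 43 45 44
f 44 45 46
f 44 46 34
f 45 31 47
f 45 47 46
f 46 47 48
f 46 48 34
f 47 31 49
f 47 49 48
f 48 49 50
f 48 50 34
f 49 31 51
f 49 51 50
f 50 51 52
f 50 52 34
f 51 31 53
f 51 53 52
f 52 53 54
f 52 54 34
f 53 31 32
f 53 32 54
f 54 32 33
f 54 33 34



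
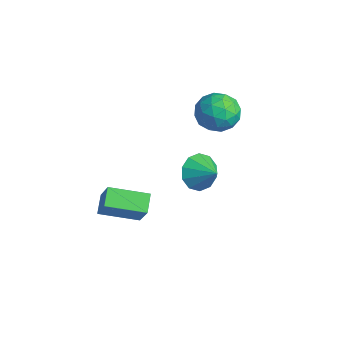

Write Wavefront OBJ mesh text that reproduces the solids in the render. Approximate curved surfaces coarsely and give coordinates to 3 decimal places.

v -2.682 -2.874 -1.104
v -3.258 -2.447 -0.666
v -1.988 -1.534 -1.498
v -2.564 -1.107 -1.06
v -1.916 -2.953 -0.02
v -2.492 -2.526 0.418
v -1.222 -1.613 -0.414
v -1.798 -1.186 0.024
v -2.54 1.55 3.376
v -1.928 2.155 3.177
v -1.532 0.725 3.963
v -0.92 1.33 3.764
v -1.526 1.502 4.383
v -2.149 2.012 4.02
v -1.311 0.868 3.12
v -1.934 1.378 2.757
v -1.169 1.734 3.018
v -1.302 2.125 3.799
v -2.158 0.755 3.341
v -2.291 1.146 4.122
v -2.323 1.925 3.225
v -1.137 0.955 3.915
v -1.494 1.056 4.279
v -1.134 1.412 4.161
v -2.452 1.841 3.721
v -2.093 2.197 3.603
v -1.857 1.813 4.312
v -1.367 0.683 3.537
v -1.008 1.039 3.419
v -2.326 1.468 2.979
v -1.966 1.824 2.861
v -1.603 1.067 2.828
v -1.517 2.033 3.015
v -0.924 1.548 3.359
v -1.154 1.276 2.981
v -1.52 1.576 2.768
v -1.595 2.263 3.473
v -1.002 1.778 3.818
v -1.358 1.879 4.182
v -1.725 2.179 3.969
v -1.148 2.015 3.38
v -2.458 1.102 3.322
v -1.865 0.617 3.667
v -1.735 0.701 3.171
v -2.102 1.001 2.958
v -2.536 1.332 3.781
v -1.943 0.847 4.125
v -1.94 1.304 4.372
v -2.306 1.604 4.159
v -2.312 0.865 3.76
v -0.537 0.076 1.695
v -0.117 -0.133 1.06
v 0.317 0.304 2.185
v -0.221 0.342 1.021
v -0.446 0.716 1.24
v -0.706 0.846 1.633
v -0.901 0.682 2.049
v -0.957 0.286 2.33
v -0.853 -0.189 2.369
v -0.628 -0.563 2.15
v -0.368 -0.693 1.757
v -0.173 -0.529 1.341
f 2 4 1
f 5 2 1
f 1 4 3
f 3 5 1
f 2 8 4
f 6 2 5
f 6 8 2
f 4 8 3
f 7 5 3
f 3 8 7
f 7 6 5
f 8 6 7
f 9 46 25
f 46 20 49
f 25 49 14
f 46 49 25
f 9 25 21
f 25 14 26
f 21 26 10
f 25 26 21
f 9 21 30
f 21 10 31
f 30 31 16
f 21 31 30
f 9 30 42
f 30 16 45
f 42 45 19
f 30 45 42
f 9 42 46
f 42 19 50
f 46 50 20
f 42 50 46
f 10 26 37
f 26 14 40
f 37 40 18
f 26 40 37
f 14 49 27
f 49 20 48
f 27 48 13
f 49 48 27
f 20 50 47
f 50 19 43
f 47 43 11
f 50 43 47
f 19 45 44
f 45 16 32
f 44 32 15
f 45 32 44
f 16 31 36
f 31 10 33
f 36 33 17
f 31 33 36
f 12 38 24
f 38 18 39
f 24 39 13
f 38 39 24
f 12 24 22
f 24 13 23
f 22 23 11
f 24 23 22
f 12 22 29
f 22 11 28
f 29 28 15
f 22 28 29
f 12 29 34
f 29 15 35
f 34 35 17
f 29 35 34
f 12 34 38
f 34 17 41
f 38 41 18
f 34 41 38
f 13 39 27
f 39 18 40
f 27 40 14
f 39 40 27
f 11 23 47
f 23 13 48
f 47 48 20
f 23 48 47
f 15 28 44
f 28 11 43
f 44 43 19
f 28 43 44
f 17 35 36
f 35 15 32
f 36 32 16
f 35 32 36
f 18 41 37
f 41 17 33
f 37 33 10
f 41 33 37
f 52 51 54
f 52 54 53
f 54 51 55
f 54 55 53
f 55 51 56
f 55 56 53
f 56 51 57
f 56 57 53
f 57 51 58
f 57 58 53
f 58 51 59
f 58 59 53
f 59 51 60
f 59 60 53
f 60 51 61
f 60 61 53
f 61 51 62
f 61 62 53
f 62 51 52
f 62 52 53



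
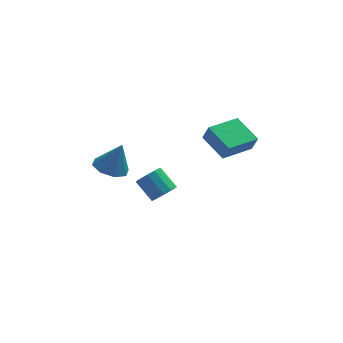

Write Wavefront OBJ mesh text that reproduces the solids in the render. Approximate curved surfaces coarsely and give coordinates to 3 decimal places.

v 1.143 1.895 0.679
v 1.435 1.591 1.662
v 2.788 3.096 0.562
v 3.08 2.792 1.546
v 2.12 0.488 -0.046
v 2.412 0.184 0.938
v 3.765 1.689 -0.162
v 4.057 1.385 0.821
v -3.773 2.835 -2.204
v -2.789 3.023 -2.58
v -3.107 2.885 -0.436
v -3.209 3.712 -2.442
v -3.959 3.888 -2.164
v -4.6 3.446 -1.91
v -4.757 2.647 -1.828
v -4.337 1.957 -1.967
v -3.587 1.782 -2.244
v -2.946 2.223 -2.498
v -1.105 -2.76 -0.384
v -0.57 -2.193 -0.405
v -1.36 -1.413 0.543
v -1.895 -1.98 0.564
v -0.86 -2.101 -0.722
v -1.651 -1.321 0.226
v -1.228 -2.219 -0.932
v -2.018 -1.439 0.016
v -1.557 -2.508 -0.968
v -2.347 -1.728 -0.02
v -1.742 -2.878 -0.818
v -2.532 -2.098 0.13
v -1.725 -3.21 -0.531
v -2.515 -2.43 0.417
v -1.511 -3.399 -0.197
v -2.301 -2.619 0.751
v -1.168 -3.385 0.078
v -1.959 -2.605 1.026
v -0.805 -3.173 0.206
v -1.596 -2.393 1.154
v -0.537 -2.83 0.147
v -1.328 -2.05 1.094
v -0.45 -2.464 -0.081
v -1.24 -1.684 0.867
f 2 4 1
f 5 2 1
f 1 4 3
f 3 5 1
f 2 8 4
f 6 2 5
f 6 8 2
f 4 8 3
f 7 5 3
f 3 8 7
f 7 6 5
f 8 6 7
f 10 9 12
f 10 12 11
f 12 9 13
f 12 13 11
f 13 9 14
f 13 14 11
f 14 9 15
f 14 15 11
f 15 9 16
f 15 16 11
f 16 9 17
f 16 17 11
f 17 9 18
f 17 18 11
f 18 9 10
f 18 10 11
f 20 19 23
f 20 23 21
f 21 23 24
f 21 24 22
f 23 19 25
f 23 25 24
f 24 25 26
f 24 26 22
f 25 19 27
f 25 27 26
f 26 27 28
f 26 28 22
f 27 19 29
f 27 29 28
f 28 29 30
f 28 30 22
f 29 19 31
f 29 31 30
f 30 31 32
f 30 32 22
f 31 19 33
f 31 33 32
f 32 33 34
f 32 34 22
f 33 19 35
f 33 35 34
f 34 35 36
f 34 36 22
f 35 19 37
f 35 37 36
f 36 37 38
f 36 38 22
f 37 19 39
f 37 39 38
f 38 39 40
f 38 40 22
f 39 19 41
f 39 41 40
f 40 41 42
f 40 42 22
f 41 19 20
f 41 20 42
f 42 20 21
f 42 21 22



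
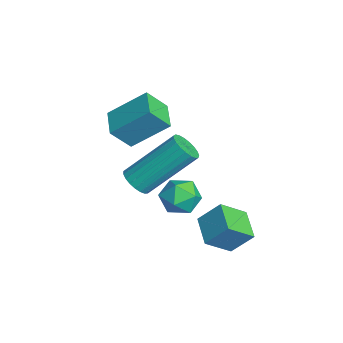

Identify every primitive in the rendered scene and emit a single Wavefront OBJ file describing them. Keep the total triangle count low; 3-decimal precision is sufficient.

v -1.028 2.456 0.071
v -0.377 2.821 0.041
v -0.443 1.439 0.359
v 0.208 1.804 0.329
v -0.279 1.953 0.875
v -0.641 2.581 0.697
v -0.179 1.679 -0.297
v -0.541 2.307 -0.475
v 0.147 2.341 -0.186
v 0.085 2.51 0.538
v -0.905 1.75 -0.138
v -0.967 1.919 0.586
v -2.452 0.893 2.251
v -2.389 0.224 3.031
v -2.15 2.09 3.253
v -2.086 1.42 4.033
v -1.394 0.78 2.067
v -1.33 0.11 2.847
v -1.091 1.976 3.069
v -1.028 1.307 3.849
v 1.196 3.134 -0.146
v 1.39 2.277 0.532
v 1.424 3.789 0.615
v 1.618 2.932 1.294
v 2.242 3.128 -0.454
v 2.436 2.271 0.225
v 2.47 3.783 0.308
v 2.664 2.926 0.986
v 1.631 0.36 2.765
v 2.168 0.379 2.721
v 2.227 1.88 4.131
v 1.689 1.86 4.175
v 2.103 0.528 2.566
v 2.162 2.029 3.976
v 1.957 0.647 2.445
v 2.016 2.148 3.855
v 1.753 0.717 2.379
v 1.812 2.218 3.789
v 1.529 0.725 2.381
v 1.588 2.226 3.79
v 1.322 0.669 2.448
v 1.381 2.17 3.858
v 1.169 0.561 2.57
v 1.228 2.061 3.98
v 1.095 0.417 2.727
v 1.154 1.918 4.136
v 1.114 0.263 2.889
v 1.173 1.764 4.299
v 1.222 0.126 3.03
v 1.281 1.627 4.44
v 1.401 0.03 3.126
v 1.46 1.531 4.536
v 1.62 -0.01 3.159
v 1.678 1.491 4.569
v 1.84 0.014 3.124
v 1.899 1.515 4.534
v 2.024 0.098 3.027
v 2.083 1.599 4.436
v 2.14 0.228 2.884
v 2.199 1.728 4.294
f 1 12 6
f 1 6 2
f 1 2 8
f 1 8 11
f 1 11 12
f 2 6 10
f 6 12 5
f 12 11 3
f 11 8 7
f 8 2 9
f 4 10 5
f 4 5 3
f 4 3 7
f 4 7 9
f 4 9 10
f 5 10 6
f 3 5 12
f 7 3 11
f 9 7 8
f 10 9 2
f 14 16 13
f 17 14 13
f 13 16 15
f 15 17 13
f 14 20 16
f 18 14 17
f 18 20 14
f 16 20 15
f 19 17 15
f 15 20 19
f 19 18 17
f 20 18 19
f 22 24 21
f 25 22 21
f 21 24 23
f 23 25 21
f 22 28 24
f 26 22 25
f 26 28 22
f 24 28 23
f 27 25 23
f 23 28 27
f 27 26 25
f 28 26 27
f 30 29 33
f 30 33 31
f 31 33 34
f 31 34 32
f 33 29 35
f 33 35 34
f 34 35 36
f 34 36 32
f 35 29 37
f 35 37 36
f 36 37 38
f 36 38 32
f 37 29 39
f 37 39 38
f 38 39 40
f 38 40 32
f 39 29 41
f 39 41 40
f 40 41 42
f 40 42 32
f 41 29 43
f 41 43 42
f 42 43 44
f 42 44 32
f 43 29 45
f 43 45 44
f 44 45 46
f 44 46 32
f 45 29 47
f 45 47 46
f 46 47 48
f 46 48 32
f 47 29 49
f 47 49 48
f 48 49 50
f 48 50 32
f 49 29 51
f 49 51 50
f 50 51 52
f 50 52 32
f 51 29 53
f 51 53 52
f 52 53 54
f 52 54 32
f 53 29 55
f 53 55 54
f 54 55 56
f 54 56 32
f 55 29 57
f 55 57 56
f 56 57 58
f 56 58 32
f 57 29 59
f 57 59 58
f 58 59 60
f 58 60 32
f 59 29 30
f 59 30 60
f 60 30 31
f 60 31 32



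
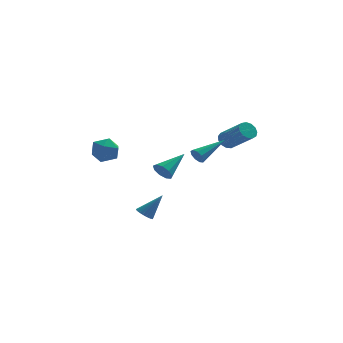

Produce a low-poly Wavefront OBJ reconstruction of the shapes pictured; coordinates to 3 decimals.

v -0.341 1.148 -1.702
v 0.141 1.027 -2.224
v 0.981 2.332 -0.758
v -0.133 1.421 -2.335
v -0.504 1.687 -2.151
v -0.798 1.702 -1.756
v -0.879 1.457 -1.336
v -0.708 1.068 -1.088
v -0.365 0.716 -1.127
v -0.011 0.567 -1.435
v 0.189 0.689 -1.868
v 3.38 1.382 0.651
v 3.835 1.351 0.188
v 4.955 0.187 1.366
v 4.5 0.218 1.829
v 3.919 1.641 0.395
v 5.039 0.477 1.574
v 3.831 1.849 0.684
v 4.951 0.685 1.862
v 3.6 1.909 0.962
v 4.72 0.744 2.14
v 3.3 1.801 1.141
v 4.42 0.637 2.32
v 3.025 1.561 1.165
v 4.145 0.396 2.343
v 2.862 1.264 1.025
v 3.982 0.099 2.204
v 2.864 1.004 0.767
v 3.984 -0.161 1.945
v 3.03 0.865 0.472
v 4.15 -0.3 1.65
v 3.307 0.89 0.233
v 4.427 -0.275 1.412
v 3.607 1.071 0.127
v 4.727 -0.094 1.306
v -1.573 -4.041 -2.905
v -1.286 -3.634 -3.201
v -0.567 -3.799 -1.595
v -1.446 -3.51 -3.101
v -1.626 -3.467 -2.971
v -1.798 -3.512 -2.83
v -1.936 -3.637 -2.701
v -2.018 -3.824 -2.604
v -2.033 -4.043 -2.552
v -1.978 -4.263 -2.554
v -1.861 -4.448 -2.609
v -1.7 -4.572 -2.71
v -1.52 -4.615 -2.84
v -1.348 -4.57 -2.98
v -1.211 -4.445 -3.109
v -1.128 -4.259 -3.207
v -1.113 -4.039 -3.259
v -1.169 -3.819 -3.257
v -3.538 -1.443 0.717
v -2.936 -1.633 1.409
v -4.404 -2.607 1.151
v -3.802 -2.797 1.843
v -4.323 -2.02 1.876
v -3.788 -1.301 1.608
v -3.552 -2.939 0.952
v -3.017 -2.22 0.684
v -2.945 -2.558 1.554
v -3.422 -1.99 2.125
v -3.918 -2.25 0.435
v -4.395 -1.682 1.006
v 1.455 -1.963 0.654
v 1.775 -2.129 0.239
v 3.125 -0.817 1.486
v 1.601 -1.808 0.147
v 1.358 -1.56 0.293
v 1.161 -1.501 0.607
v 1.101 -1.658 0.944
v 1.207 -1.957 1.145
v 1.428 -2.26 1.116
v 1.662 -2.424 0.872
v 1.799 -2.372 0.525
f 2 1 4
f 2 4 3
f 4 1 5
f 4 5 3
f 5 1 6
f 5 6 3
f 6 1 7
f 6 7 3
f 7 1 8
f 7 8 3
f 8 1 9
f 8 9 3
f 9 1 10
f 9 10 3
f 10 1 11
f 10 11 3
f 11 1 2
f 11 2 3
f 13 12 16
f 13 16 14
f 14 16 17
f 14 17 15
f 16 12 18
f 16 18 17
f 17 18 19
f 17 19 15
f 18 12 20
f 18 20 19
f 19 20 21
f 19 21 15
f 20 12 22
f 20 22 21
f 21 22 23
f 21 23 15
f 22 12 24
f 22 24 23
f 23 24 25
f 23 25 15
f 24 12 26
f 24 26 25
f 25 26 27
f 25 27 15
f 26 12 28
f 26 28 27
f 27 28 29
f 27 29 15
f 28 12 30
f 28 30 29
f 29 30 31
f 29 31 15
f 30 12 32
f 30 32 31
f 31 32 33
f 31 33 15
f 32 12 34
f 32 34 33
f 33 34 35
f 33 35 15
f 34 12 13
f 34 13 35
f 35 13 14
f 35 14 15
f 37 36 39
f 37 39 38
f 39 36 40
f 39 40 38
f 40 36 41
f 40 41 38
f 41 36 42
f 41 42 38
f 42 36 43
f 42 43 38
f 43 36 44
f 43 44 38
f 44 36 45
f 44 45 38
f 45 36 46
f 45 46 38
f 46 36 47
f 46 47 38
f 47 36 48
f 47 48 38
f 48 36 49
f 48 49 38
f 49 36 50
f 49 50 38
f 50 36 51
f 50 51 38
f 51 36 52
f 51 52 38
f 52 36 53
f 52 53 38
f 53 36 37
f 53 37 38
f 54 65 59
f 54 59 55
f 54 55 61
f 54 61 64
f 54 64 65
f 55 59 63
f 59 65 58
f 65 64 56
f 64 61 60
f 61 55 62
f 57 63 58
f 57 58 56
f 57 56 60
f 57 60 62
f 57 62 63
f 58 63 59
f 56 58 65
f 60 56 64
f 62 60 61
f 63 62 55
f 67 66 69
f 67 69 68
f 69 66 70
f 69 70 68
f 70 66 71
f 70 71 68
f 71 66 72
f 71 72 68
f 72 66 73
f 72 73 68
f 73 66 74
f 73 74 68
f 74 66 75
f 74 75 68
f 75 66 76
f 75 76 68
f 76 66 67
f 76 67 68



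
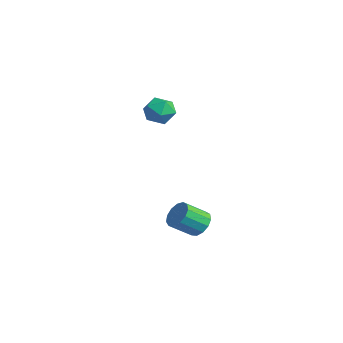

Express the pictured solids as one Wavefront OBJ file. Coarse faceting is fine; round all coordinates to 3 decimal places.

v 1.282 0.35 -3.245
v 1.735 0.592 -2.847
v 1.632 -0.348 -2.157
v 1.178 -0.59 -2.555
v 1.414 0.717 -2.725
v 1.31 -0.223 -2.035
v 1.05 0.725 -2.768
v 0.946 -0.214 -2.078
v 0.76 0.615 -2.962
v 0.656 -0.325 -2.273
v 0.636 0.42 -3.246
v 0.532 -0.52 -2.557
v 0.717 0.203 -3.53
v 0.613 -0.737 -2.841
v 0.977 0.033 -3.723
v 0.873 -0.907 -3.034
v 1.334 -0.037 -3.764
v 1.23 -0.977 -3.075
v 1.675 0.016 -3.641
v 1.571 -0.924 -2.951
v 1.891 0.175 -3.391
v 1.787 -0.764 -2.702
v 1.913 0.39 -3.095
v 1.809 -0.55 -2.406
v -0.64 -0.197 2.745
v -0.333 -0.553 2.179
v -1.627 -0.027 2.101
v -1.32 -0.383 1.535
v -1.506 -0.751 2.145
v -0.896 -0.857 2.542
v -1.064 0.277 1.738
v -0.454 0.171 2.135
v -0.595 -0.261 1.556
v -0.868 -0.896 1.808
v -1.092 0.316 2.472
v -1.365 -0.319 2.724
f 2 1 5
f 2 5 3
f 3 5 6
f 3 6 4
f 5 1 7
f 5 7 6
f 6 7 8
f 6 8 4
f 7 1 9
f 7 9 8
f 8 9 10
f 8 10 4
f 9 1 11
f 9 11 10
f 10 11 12
f 10 12 4
f 11 1 13
f 11 13 12
f 12 13 14
f 12 14 4
f 13 1 15
f 13 15 14
f 14 15 16
f 14 16 4
f 15 1 17
f 15 17 16
f 16 17 18
f 16 18 4
f 17 1 19
f 17 19 18
f 18 19 20
f 18 20 4
f 19 1 21
f 19 21 20
f 20 21 22
f 20 22 4
f 21 1 23
f 21 23 22
f 22 23 24
f 22 24 4
f 23 1 2
f 23 2 24
f 24 2 3
f 24 3 4
f 25 36 30
f 25 30 26
f 25 26 32
f 25 32 35
f 25 35 36
f 26 30 34
f 30 36 29
f 36 35 27
f 35 32 31
f 32 26 33
f 28 34 29
f 28 29 27
f 28 27 31
f 28 31 33
f 28 33 34
f 29 34 30
f 27 29 36
f 31 27 35
f 33 31 32
f 34 33 26

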